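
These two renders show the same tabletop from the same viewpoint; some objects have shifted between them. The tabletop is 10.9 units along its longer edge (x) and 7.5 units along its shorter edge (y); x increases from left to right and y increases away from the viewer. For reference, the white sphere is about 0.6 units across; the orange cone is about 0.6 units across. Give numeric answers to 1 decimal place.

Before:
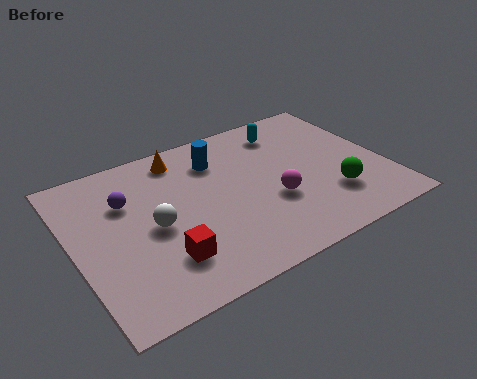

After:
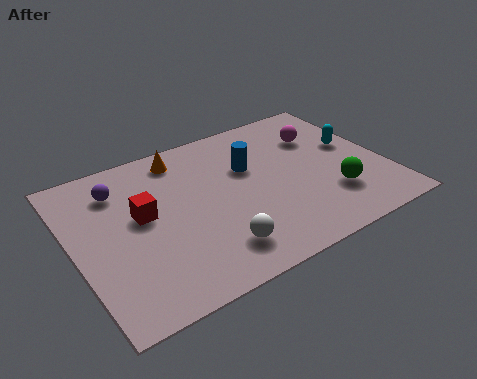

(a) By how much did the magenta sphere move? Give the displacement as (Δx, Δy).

(2.2, 2.5)

The magenta sphere was at about (6.8, 2.8) and moved to about (9.0, 5.3).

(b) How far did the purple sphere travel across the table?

0.7

From (2.0, 5.1) to (1.8, 5.8), the purple sphere covered √(0.2² + 0.7²) ≈ 0.7 units.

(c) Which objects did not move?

the orange cone and the green sphere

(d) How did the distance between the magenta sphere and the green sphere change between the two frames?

+1.1

The distance was about 2.1 in the first image and 3.2 in the second, so they moved 1.1 units further apart.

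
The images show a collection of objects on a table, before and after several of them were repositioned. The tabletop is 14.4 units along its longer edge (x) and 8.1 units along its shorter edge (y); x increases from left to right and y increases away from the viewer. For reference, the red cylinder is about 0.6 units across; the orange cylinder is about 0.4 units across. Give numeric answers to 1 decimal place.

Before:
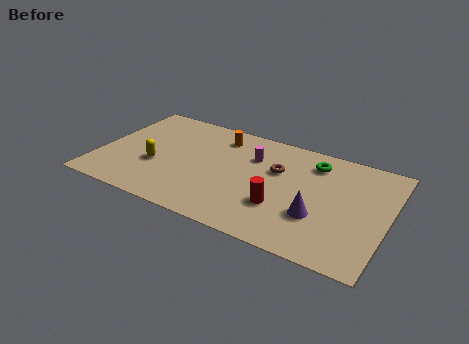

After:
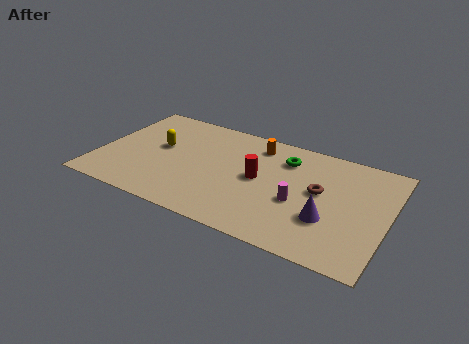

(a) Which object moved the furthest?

the magenta cylinder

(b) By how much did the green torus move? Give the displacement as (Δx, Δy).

(-1.4, -0.3)

The green torus started near (10.5, 6.5) and ended near (9.1, 6.2).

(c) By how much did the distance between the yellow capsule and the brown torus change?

+1.8

Before: roughly 6.3 units apart; after: 8.1. That's 1.8 units further apart.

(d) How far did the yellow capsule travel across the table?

1.5

From (2.9, 3.1) to (2.9, 4.6), the yellow capsule covered √(0.0² + 1.5²) ≈ 1.5 units.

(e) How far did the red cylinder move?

2.1

The red cylinder moved from about (9.3, 2.6) to (8.0, 4.2), a distance of √(1.3² + 1.6²) ≈ 2.1.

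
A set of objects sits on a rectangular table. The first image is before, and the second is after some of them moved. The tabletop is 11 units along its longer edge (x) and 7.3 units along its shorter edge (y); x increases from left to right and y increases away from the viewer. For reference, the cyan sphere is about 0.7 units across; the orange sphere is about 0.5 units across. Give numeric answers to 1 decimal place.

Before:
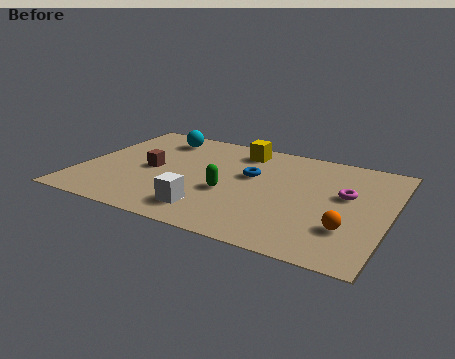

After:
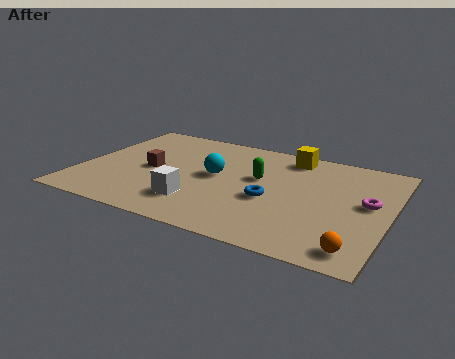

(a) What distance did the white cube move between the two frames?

0.6

The white cube was near (4.9, 1.4) before and (4.4, 1.8) after, so it travelled √(0.5² + 0.4²) ≈ 0.6 units.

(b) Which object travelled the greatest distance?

the cyan sphere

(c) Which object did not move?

the brown cube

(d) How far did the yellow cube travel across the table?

1.8

The yellow cube was near (5.4, 6.1) before and (7.2, 6.3) after, so it travelled √(1.8² + 0.2²) ≈ 1.8 units.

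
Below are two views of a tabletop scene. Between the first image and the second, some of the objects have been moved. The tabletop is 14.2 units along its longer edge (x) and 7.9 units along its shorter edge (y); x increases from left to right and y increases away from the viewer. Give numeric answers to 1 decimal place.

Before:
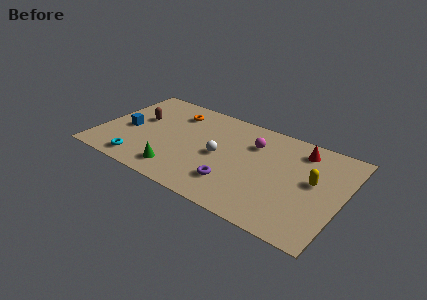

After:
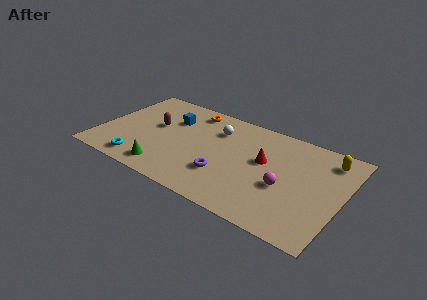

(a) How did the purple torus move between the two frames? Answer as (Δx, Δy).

(-0.6, 0.4)

The purple torus started near (8.2, 2.0) and ended near (7.6, 2.4).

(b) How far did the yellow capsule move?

2.2

From (12.5, 4.4) to (13.1, 6.5), the yellow capsule covered √(0.6² + 2.1²) ≈ 2.2 units.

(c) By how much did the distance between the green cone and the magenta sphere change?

+1.3

They were about 5.7 units apart before and 7.0 after — 1.3 units further apart.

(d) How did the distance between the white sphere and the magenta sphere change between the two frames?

+2.6

Before: roughly 2.5 units apart; after: 5.1. That's 2.6 units further apart.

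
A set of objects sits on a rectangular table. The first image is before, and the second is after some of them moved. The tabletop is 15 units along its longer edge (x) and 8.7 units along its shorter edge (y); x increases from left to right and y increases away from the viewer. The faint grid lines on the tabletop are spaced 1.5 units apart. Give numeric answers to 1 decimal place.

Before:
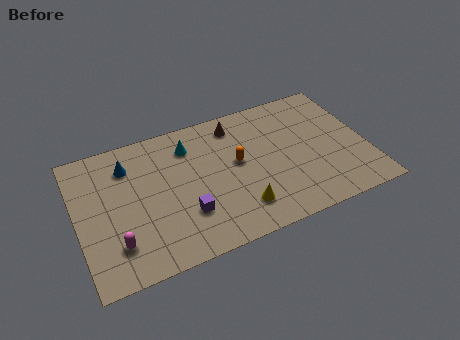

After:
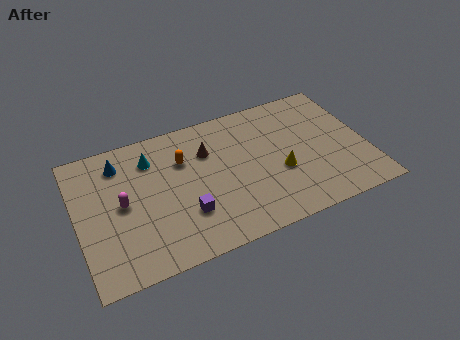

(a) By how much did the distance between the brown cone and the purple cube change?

-1.8

The distance was about 5.6 in the first image and 3.8 in the second, so they moved 1.8 units closer together.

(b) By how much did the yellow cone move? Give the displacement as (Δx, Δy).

(2.3, 1.5)

From the two frames, the yellow cone sits at roughly (8.1, 1.9) before and (10.4, 3.4) after.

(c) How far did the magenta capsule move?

2.4

The magenta capsule moved from about (1.8, 2.1) to (2.3, 4.4), a distance of √(0.5² + 2.3²) ≈ 2.4.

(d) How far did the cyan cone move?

2.0

The cyan cone was near (6.0, 6.8) before and (4.0, 6.7) after, so it travelled √(2.0² + 0.1²) ≈ 2.0 units.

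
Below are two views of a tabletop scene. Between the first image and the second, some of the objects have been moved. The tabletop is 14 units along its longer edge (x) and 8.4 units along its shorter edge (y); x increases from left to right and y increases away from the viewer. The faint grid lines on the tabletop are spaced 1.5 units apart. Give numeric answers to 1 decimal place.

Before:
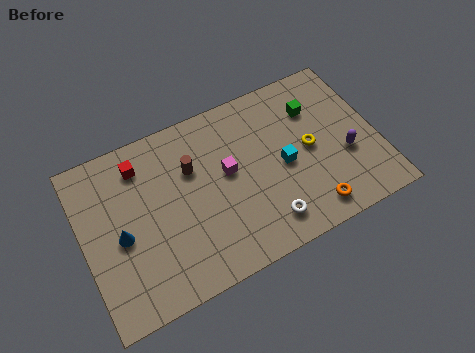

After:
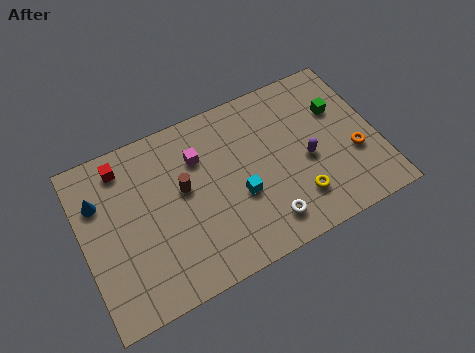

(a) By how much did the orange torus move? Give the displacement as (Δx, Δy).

(2.4, 1.9)

The orange torus was at about (10.4, 1.2) and moved to about (12.8, 3.1).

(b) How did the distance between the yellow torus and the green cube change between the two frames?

+2.4

The distance was about 2.0 in the first image and 4.4 in the second, so they moved 2.4 units further apart.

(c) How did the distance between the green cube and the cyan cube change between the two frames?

+2.8

Before: roughly 2.8 units apart; after: 5.6. That's 2.8 units further apart.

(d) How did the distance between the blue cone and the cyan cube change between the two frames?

-0.9

The distance was about 7.8 in the first image and 6.9 in the second, so they moved 0.9 units closer together.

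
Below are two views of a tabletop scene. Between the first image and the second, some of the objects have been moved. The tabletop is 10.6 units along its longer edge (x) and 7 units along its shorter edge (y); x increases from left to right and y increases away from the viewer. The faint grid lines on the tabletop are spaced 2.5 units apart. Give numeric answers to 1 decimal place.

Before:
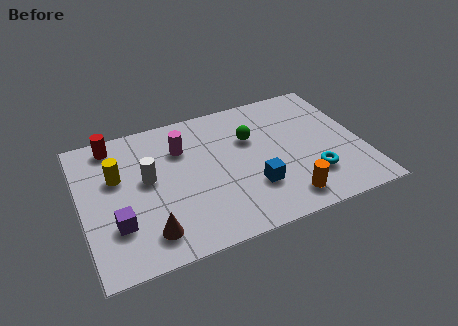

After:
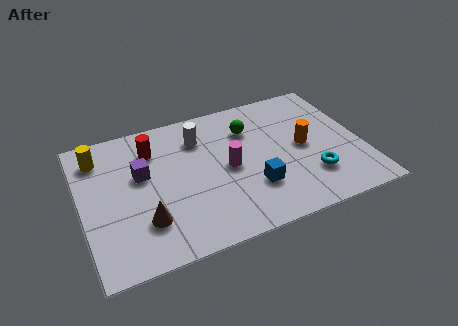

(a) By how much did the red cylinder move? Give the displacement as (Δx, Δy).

(1.4, -0.8)

From the two frames, the red cylinder sits at roughly (1.4, 6.1) before and (2.8, 5.3) after.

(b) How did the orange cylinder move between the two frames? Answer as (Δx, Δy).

(1.0, 2.4)

The orange cylinder started near (7.4, 1.1) and ended near (8.4, 3.5).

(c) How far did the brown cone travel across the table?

0.6

The brown cone was near (2.3, 1.3) before and (2.2, 1.9) after, so it travelled √(0.1² + 0.6²) ≈ 0.6 units.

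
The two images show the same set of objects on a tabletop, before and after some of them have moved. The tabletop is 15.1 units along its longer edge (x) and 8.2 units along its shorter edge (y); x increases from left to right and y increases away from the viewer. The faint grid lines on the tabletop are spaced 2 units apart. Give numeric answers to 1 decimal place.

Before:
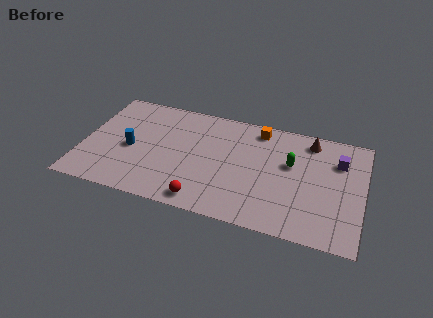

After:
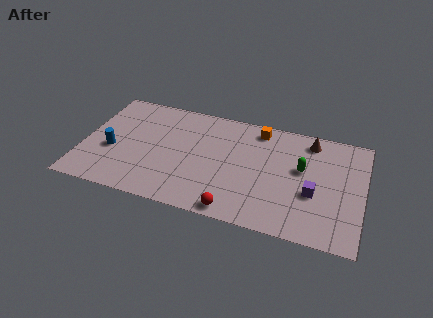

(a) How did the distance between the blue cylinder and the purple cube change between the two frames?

-0.4

Before: roughly 11.3 units apart; after: 10.9. That's 0.4 units closer together.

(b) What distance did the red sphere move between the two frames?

1.7

From (6.8, 1.0) to (8.5, 0.8), the red sphere covered √(1.7² + 0.2²) ≈ 1.7 units.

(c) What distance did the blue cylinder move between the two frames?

1.1

The blue cylinder moved from about (2.6, 3.7) to (1.6, 3.3), a distance of √(1.0² + 0.4²) ≈ 1.1.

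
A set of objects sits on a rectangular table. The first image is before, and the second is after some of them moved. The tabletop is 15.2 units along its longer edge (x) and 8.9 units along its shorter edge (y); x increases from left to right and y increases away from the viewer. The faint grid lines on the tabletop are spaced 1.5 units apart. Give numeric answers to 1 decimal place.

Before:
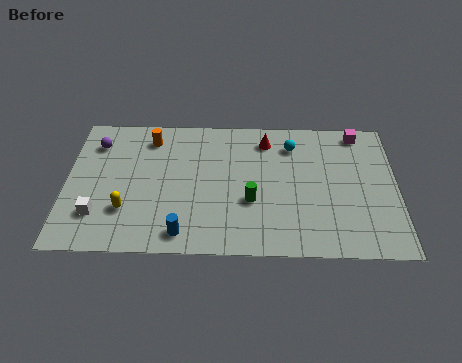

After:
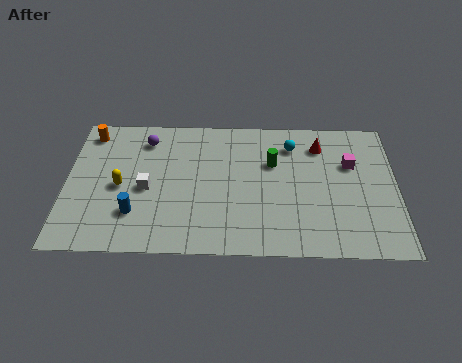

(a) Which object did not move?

the cyan sphere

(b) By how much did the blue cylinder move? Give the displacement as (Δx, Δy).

(-2.2, 1.2)

From the two frames, the blue cylinder sits at roughly (5.4, 1.2) before and (3.2, 2.4) after.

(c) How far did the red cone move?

2.5

From (9.2, 7.3) to (11.7, 7.0), the red cone covered √(2.5² + 0.3²) ≈ 2.5 units.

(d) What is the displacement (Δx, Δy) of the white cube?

(2.2, 1.7)

The white cube was at about (1.5, 2.3) and moved to about (3.7, 4.0).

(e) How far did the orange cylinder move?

2.8

The orange cylinder moved from about (3.8, 7.3) to (1.0, 7.6), a distance of √(2.8² + 0.3²) ≈ 2.8.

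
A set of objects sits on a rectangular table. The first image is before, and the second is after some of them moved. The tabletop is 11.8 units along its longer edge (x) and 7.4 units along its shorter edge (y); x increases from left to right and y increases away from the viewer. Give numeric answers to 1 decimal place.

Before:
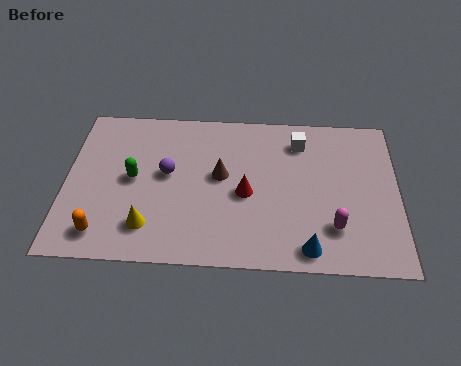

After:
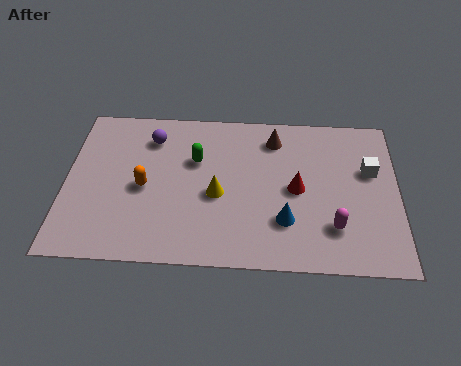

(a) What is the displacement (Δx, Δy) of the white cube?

(2.5, -1.3)

The white cube was at about (8.3, 5.9) and moved to about (10.8, 4.6).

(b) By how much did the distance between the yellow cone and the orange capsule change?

+1.0

They were about 1.6 units apart before and 2.6 after — 1.0 units further apart.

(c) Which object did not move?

the magenta capsule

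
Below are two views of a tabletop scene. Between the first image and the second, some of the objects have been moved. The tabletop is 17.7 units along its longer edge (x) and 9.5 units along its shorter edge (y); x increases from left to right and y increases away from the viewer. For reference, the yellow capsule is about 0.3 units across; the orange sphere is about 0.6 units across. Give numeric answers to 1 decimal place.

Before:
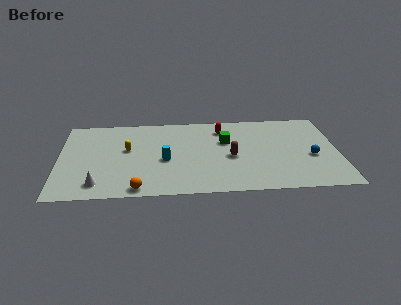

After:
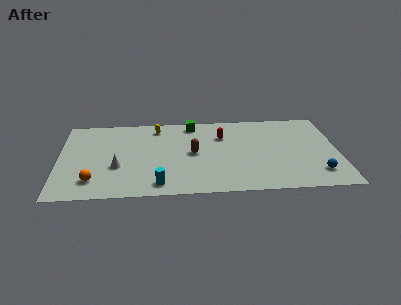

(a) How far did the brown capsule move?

2.5

From (10.9, 4.2) to (8.5, 4.8), the brown capsule covered √(2.4² + 0.6²) ≈ 2.5 units.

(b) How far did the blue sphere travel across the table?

1.9

The blue sphere was near (16.0, 3.9) before and (16.3, 2.0) after, so it travelled √(0.3² + 1.9²) ≈ 1.9 units.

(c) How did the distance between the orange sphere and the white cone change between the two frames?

-0.5

The distance was about 2.6 in the first image and 2.1 in the second, so they moved 0.5 units closer together.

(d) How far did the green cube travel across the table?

3.0

From (10.6, 6.1) to (8.5, 8.3), the green cube covered √(2.1² + 2.2²) ≈ 3.0 units.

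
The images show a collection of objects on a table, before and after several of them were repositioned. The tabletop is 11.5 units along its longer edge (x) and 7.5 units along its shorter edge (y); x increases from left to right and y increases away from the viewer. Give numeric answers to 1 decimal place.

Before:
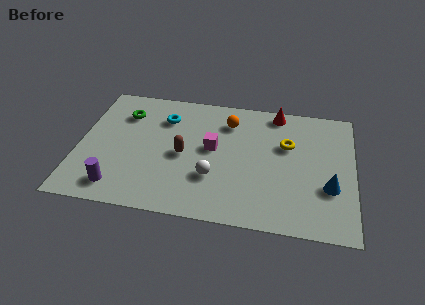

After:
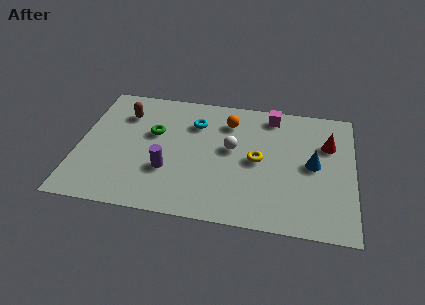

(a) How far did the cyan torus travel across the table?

1.3

The cyan torus moved from about (3.5, 5.6) to (4.8, 5.5), a distance of √(1.3² + 0.1²) ≈ 1.3.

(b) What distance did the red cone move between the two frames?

2.7

The red cone moved from about (8.2, 6.7) to (10.4, 5.1), a distance of √(2.2² + 1.6²) ≈ 2.7.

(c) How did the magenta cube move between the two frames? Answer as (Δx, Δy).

(2.4, 2.4)

From the two frames, the magenta cube sits at roughly (5.6, 4.1) before and (8.0, 6.5) after.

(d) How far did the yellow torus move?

1.6

The yellow torus was near (8.7, 4.8) before and (7.5, 3.7) after, so it travelled √(1.2² + 1.1²) ≈ 1.6 units.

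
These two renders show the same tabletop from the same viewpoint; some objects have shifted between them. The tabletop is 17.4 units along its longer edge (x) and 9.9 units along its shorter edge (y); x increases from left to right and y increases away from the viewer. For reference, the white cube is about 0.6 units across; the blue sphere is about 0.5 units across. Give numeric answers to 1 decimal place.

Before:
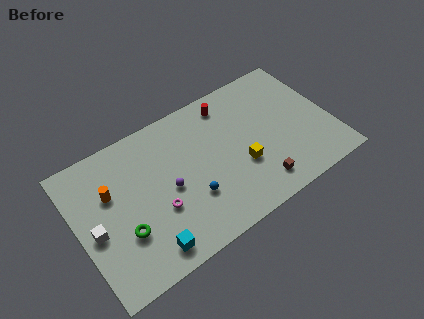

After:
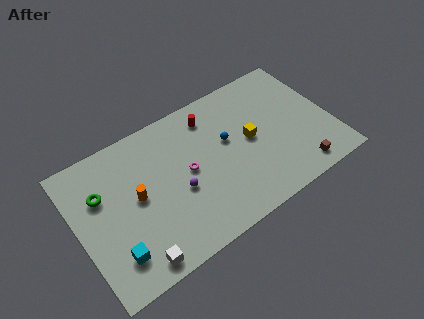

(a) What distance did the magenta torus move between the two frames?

2.7

The magenta torus was near (5.2, 3.6) before and (7.5, 5.1) after, so it travelled √(2.3² + 1.5²) ≈ 2.7 units.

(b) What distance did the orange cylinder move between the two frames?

2.0

The orange cylinder moved from about (2.4, 6.4) to (4.0, 5.2), a distance of √(1.6² + 1.2²) ≈ 2.0.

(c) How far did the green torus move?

3.4

From (2.8, 3.3) to (1.8, 6.6), the green torus covered √(1.0² + 3.3²) ≈ 3.4 units.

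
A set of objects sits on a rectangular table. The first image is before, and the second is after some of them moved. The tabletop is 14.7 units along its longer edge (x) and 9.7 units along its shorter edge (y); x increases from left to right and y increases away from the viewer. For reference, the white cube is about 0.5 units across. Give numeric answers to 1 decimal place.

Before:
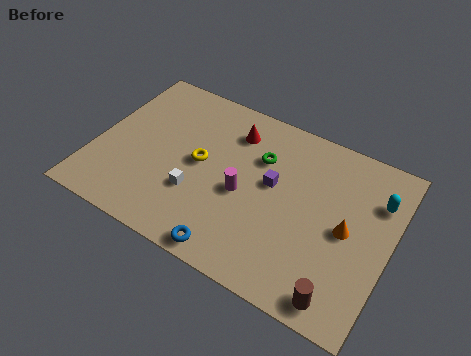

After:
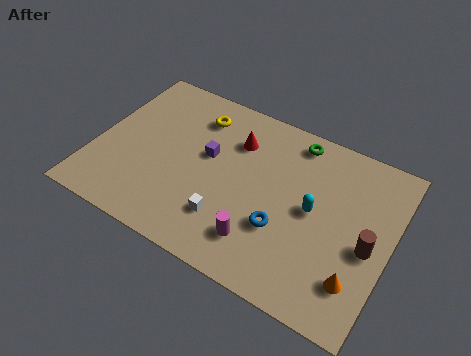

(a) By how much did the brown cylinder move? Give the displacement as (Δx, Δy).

(0.9, 3.2)

The brown cylinder was at about (12.8, 1.1) and moved to about (13.7, 4.3).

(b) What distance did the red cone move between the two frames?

0.5

The red cone moved from about (6.5, 7.6) to (6.7, 7.1), a distance of √(0.2² + 0.5²) ≈ 0.5.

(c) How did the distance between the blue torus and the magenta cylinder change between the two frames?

-1.9

They were about 3.4 units apart before and 1.5 after — 1.9 units closer together.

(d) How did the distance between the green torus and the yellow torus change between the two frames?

+1.7

Before: roughly 3.3 units apart; after: 5.0. That's 1.7 units further apart.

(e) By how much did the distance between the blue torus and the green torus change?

-0.6

The distance was about 5.8 in the first image and 5.2 in the second, so they moved 0.6 units closer together.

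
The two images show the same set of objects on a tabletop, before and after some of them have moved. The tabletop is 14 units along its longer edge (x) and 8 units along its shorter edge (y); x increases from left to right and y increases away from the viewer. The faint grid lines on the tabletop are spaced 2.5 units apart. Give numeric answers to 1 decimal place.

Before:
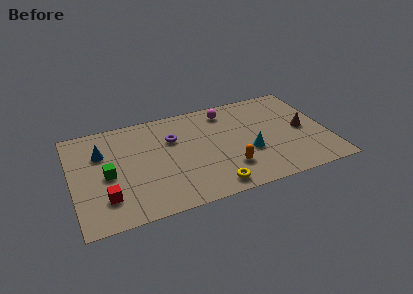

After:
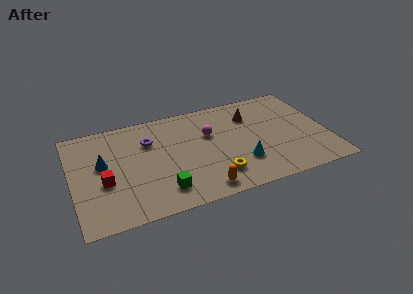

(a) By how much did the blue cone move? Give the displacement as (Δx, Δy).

(0.0, -0.9)

The blue cone was at about (1.7, 5.5) and moved to about (1.7, 4.6).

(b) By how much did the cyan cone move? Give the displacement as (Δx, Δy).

(-0.5, -0.7)

The cyan cone was at about (9.6, 3.0) and moved to about (9.1, 2.3).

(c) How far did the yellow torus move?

0.9

The yellow torus moved from about (7.4, 1.0) to (7.7, 1.8), a distance of √(0.3² + 0.8²) ≈ 0.9.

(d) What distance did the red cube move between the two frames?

1.2

From (1.7, 2.0) to (1.7, 3.2), the red cube covered √(0.0² + 1.2²) ≈ 1.2 units.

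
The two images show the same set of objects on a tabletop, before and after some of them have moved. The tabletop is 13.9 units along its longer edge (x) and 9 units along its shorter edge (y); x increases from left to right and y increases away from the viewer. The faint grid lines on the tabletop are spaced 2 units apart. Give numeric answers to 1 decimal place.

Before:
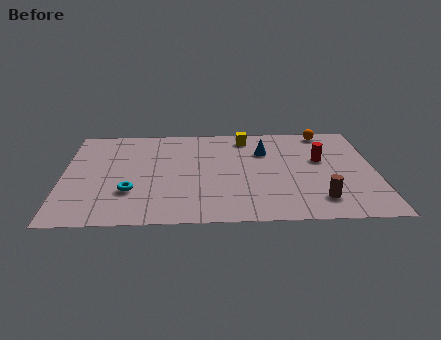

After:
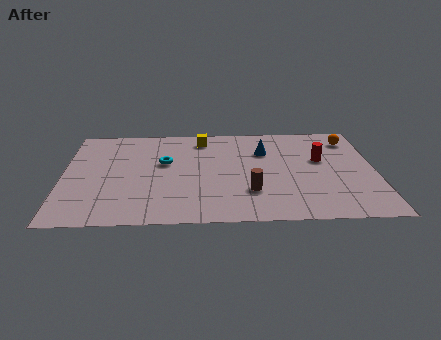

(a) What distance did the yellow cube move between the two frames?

2.0

The yellow cube moved from about (8.2, 7.7) to (6.2, 7.6), a distance of √(2.0² + 0.1²) ≈ 2.0.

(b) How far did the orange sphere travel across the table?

1.4

The orange sphere was near (11.8, 8.1) before and (12.9, 7.3) after, so it travelled √(1.1² + 0.8²) ≈ 1.4 units.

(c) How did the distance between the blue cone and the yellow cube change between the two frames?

+1.5

They were about 1.6 units apart before and 3.1 after — 1.5 units further apart.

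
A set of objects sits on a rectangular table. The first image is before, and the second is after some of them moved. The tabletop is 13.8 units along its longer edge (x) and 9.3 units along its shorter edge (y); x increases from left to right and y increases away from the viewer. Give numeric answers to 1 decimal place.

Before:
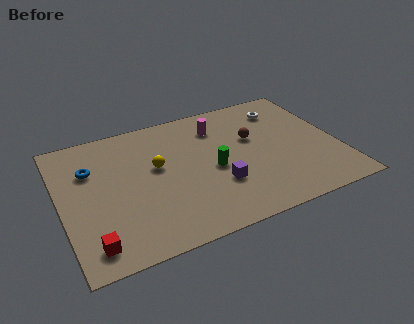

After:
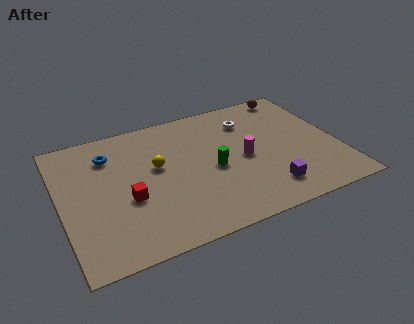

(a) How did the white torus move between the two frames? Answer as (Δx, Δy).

(-1.8, -0.3)

The white torus was at about (11.5, 7.4) and moved to about (9.7, 7.1).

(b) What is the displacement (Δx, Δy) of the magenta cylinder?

(1.0, -2.8)

The magenta cylinder started near (8.1, 7.2) and ended near (9.1, 4.4).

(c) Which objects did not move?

the yellow sphere and the green cylinder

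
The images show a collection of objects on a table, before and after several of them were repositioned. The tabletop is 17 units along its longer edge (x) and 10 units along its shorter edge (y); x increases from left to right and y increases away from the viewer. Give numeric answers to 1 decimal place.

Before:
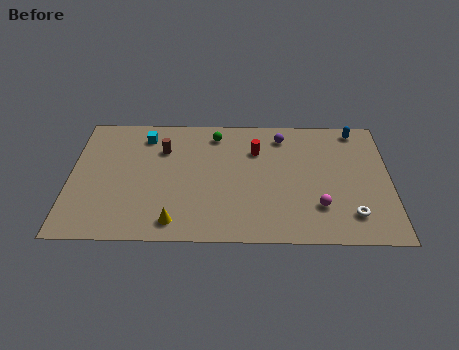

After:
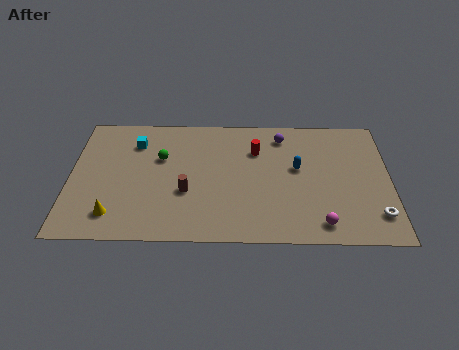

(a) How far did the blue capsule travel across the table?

4.5

From (15.3, 8.9) to (12.1, 5.7), the blue capsule covered √(3.2² + 3.2²) ≈ 4.5 units.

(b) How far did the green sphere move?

3.5

From (7.7, 8.4) to (4.8, 6.4), the green sphere covered √(2.9² + 2.0²) ≈ 3.5 units.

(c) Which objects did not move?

the red cylinder and the purple sphere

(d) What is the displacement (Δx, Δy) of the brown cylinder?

(1.3, -3.4)

The brown cylinder was at about (4.9, 7.1) and moved to about (6.2, 3.7).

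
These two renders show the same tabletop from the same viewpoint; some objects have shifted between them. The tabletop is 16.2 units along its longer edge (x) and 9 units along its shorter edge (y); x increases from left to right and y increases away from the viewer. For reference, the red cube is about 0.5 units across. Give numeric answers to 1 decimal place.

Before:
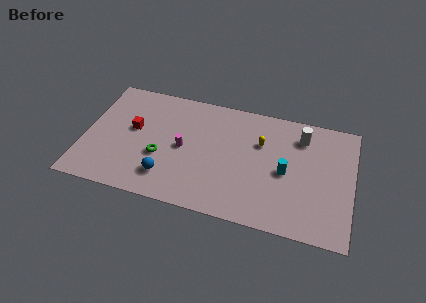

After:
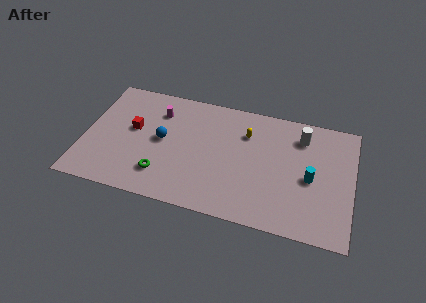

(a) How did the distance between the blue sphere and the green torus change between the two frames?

+1.1

The distance was about 1.5 in the first image and 2.6 in the second, so they moved 1.1 units further apart.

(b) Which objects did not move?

the white cylinder and the red cube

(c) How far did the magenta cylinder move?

2.9

From (6.0, 4.4) to (4.3, 6.8), the magenta cylinder covered √(1.7² + 2.4²) ≈ 2.9 units.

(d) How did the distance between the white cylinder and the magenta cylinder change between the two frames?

+1.2

Before: roughly 7.5 units apart; after: 8.7. That's 1.2 units further apart.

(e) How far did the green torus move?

1.3

From (4.7, 3.4) to (4.9, 2.1), the green torus covered √(0.2² + 1.3²) ≈ 1.3 units.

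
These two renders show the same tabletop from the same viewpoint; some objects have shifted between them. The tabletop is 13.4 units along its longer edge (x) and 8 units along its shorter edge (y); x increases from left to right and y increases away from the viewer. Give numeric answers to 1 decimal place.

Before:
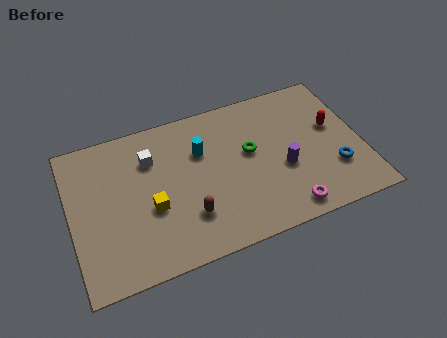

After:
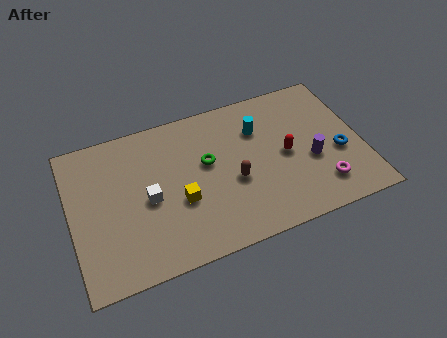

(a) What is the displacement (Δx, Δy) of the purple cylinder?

(1.3, 0.0)

The purple cylinder started near (9.7, 3.2) and ended near (11.0, 3.2).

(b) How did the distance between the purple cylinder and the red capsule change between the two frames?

-1.6

Before: roughly 2.9 units apart; after: 1.3. That's 1.6 units closer together.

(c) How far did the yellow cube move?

1.3

The yellow cube moved from about (3.6, 3.2) to (4.9, 3.1), a distance of √(1.3² + 0.1²) ≈ 1.3.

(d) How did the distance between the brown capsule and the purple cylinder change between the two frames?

-1.0

Before: roughly 4.6 units apart; after: 3.6. That's 1.0 units closer together.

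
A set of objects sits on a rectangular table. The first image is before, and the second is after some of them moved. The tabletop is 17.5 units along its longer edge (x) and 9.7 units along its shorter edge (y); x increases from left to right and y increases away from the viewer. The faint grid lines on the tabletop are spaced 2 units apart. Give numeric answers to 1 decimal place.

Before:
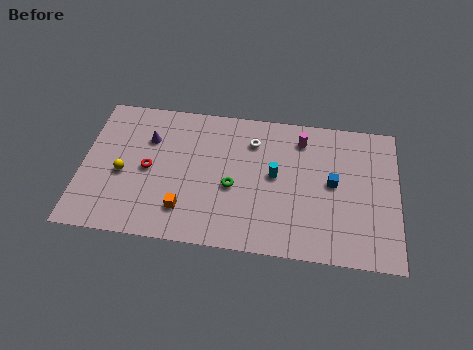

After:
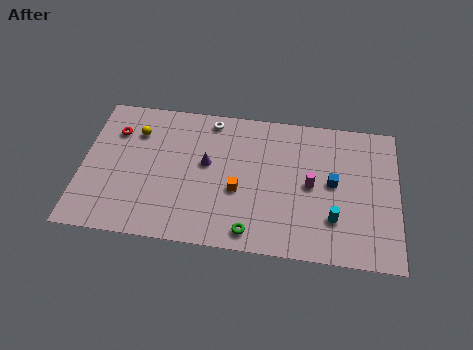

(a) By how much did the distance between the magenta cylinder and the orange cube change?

-4.4

The distance was about 8.5 in the first image and 4.1 in the second, so they moved 4.4 units closer together.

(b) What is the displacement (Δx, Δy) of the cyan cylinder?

(3.3, -2.5)

The cyan cylinder started near (10.7, 5.2) and ended near (14.0, 2.7).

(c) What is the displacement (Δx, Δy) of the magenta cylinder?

(0.6, -3.1)

From the two frames, the magenta cylinder sits at roughly (12.1, 7.9) before and (12.7, 4.8) after.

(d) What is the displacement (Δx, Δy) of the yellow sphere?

(0.6, 3.0)

The yellow sphere was at about (2.3, 4.2) and moved to about (2.9, 7.2).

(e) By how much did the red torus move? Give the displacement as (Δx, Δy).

(-2.0, 2.4)

The red torus was at about (3.7, 4.7) and moved to about (1.7, 7.1).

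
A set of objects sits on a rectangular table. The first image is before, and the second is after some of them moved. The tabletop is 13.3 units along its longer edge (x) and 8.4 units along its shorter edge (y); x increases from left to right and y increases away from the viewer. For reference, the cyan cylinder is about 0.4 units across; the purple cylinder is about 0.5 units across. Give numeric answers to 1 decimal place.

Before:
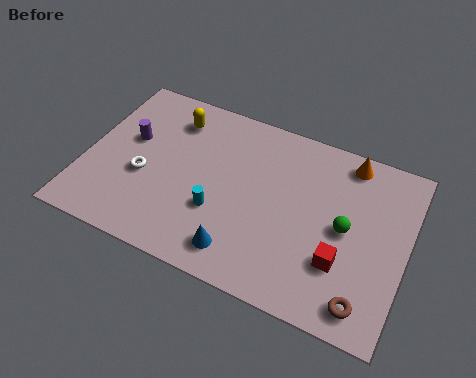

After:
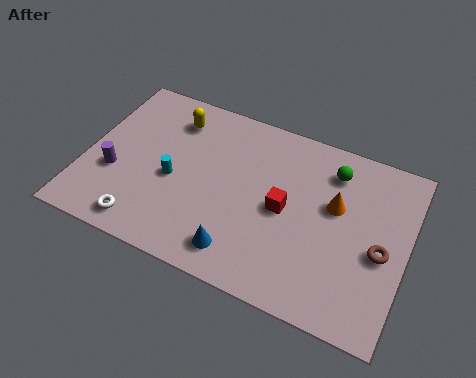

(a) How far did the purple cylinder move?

1.9

From (1.7, 5.0) to (1.3, 3.1), the purple cylinder covered √(0.4² + 1.9²) ≈ 1.9 units.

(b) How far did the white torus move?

2.3

From (2.5, 3.4) to (2.8, 1.1), the white torus covered √(0.3² + 2.3²) ≈ 2.3 units.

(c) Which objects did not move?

the blue cone and the yellow capsule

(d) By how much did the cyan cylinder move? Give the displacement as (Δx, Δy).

(-2.0, 0.8)

The cyan cylinder was at about (5.7, 2.9) and moved to about (3.7, 3.7).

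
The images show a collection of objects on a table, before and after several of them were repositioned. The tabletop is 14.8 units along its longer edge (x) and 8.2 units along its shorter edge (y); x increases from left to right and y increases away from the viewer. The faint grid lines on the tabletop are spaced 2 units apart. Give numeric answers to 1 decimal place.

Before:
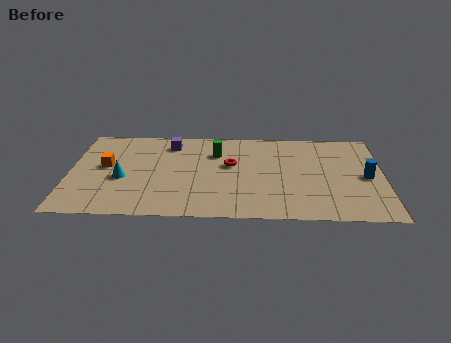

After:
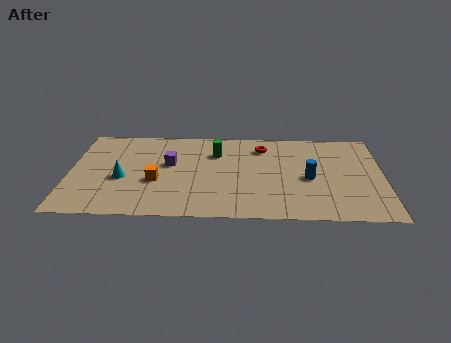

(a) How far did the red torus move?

2.3

The red torus was near (7.6, 4.8) before and (9.1, 6.5) after, so it travelled √(1.5² + 1.7²) ≈ 2.3 units.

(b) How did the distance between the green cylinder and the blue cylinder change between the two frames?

-2.5

They were about 7.4 units apart before and 4.9 after — 2.5 units closer together.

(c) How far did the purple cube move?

1.9

The purple cube was near (4.7, 6.7) before and (4.7, 4.8) after, so it travelled √(0.0² + 1.9²) ≈ 1.9 units.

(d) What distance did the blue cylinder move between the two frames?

2.7

From (14.0, 3.9) to (11.3, 3.7), the blue cylinder covered √(2.7² + 0.2²) ≈ 2.7 units.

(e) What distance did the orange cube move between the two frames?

2.7

From (1.7, 4.5) to (4.1, 3.2), the orange cube covered √(2.4² + 1.3²) ≈ 2.7 units.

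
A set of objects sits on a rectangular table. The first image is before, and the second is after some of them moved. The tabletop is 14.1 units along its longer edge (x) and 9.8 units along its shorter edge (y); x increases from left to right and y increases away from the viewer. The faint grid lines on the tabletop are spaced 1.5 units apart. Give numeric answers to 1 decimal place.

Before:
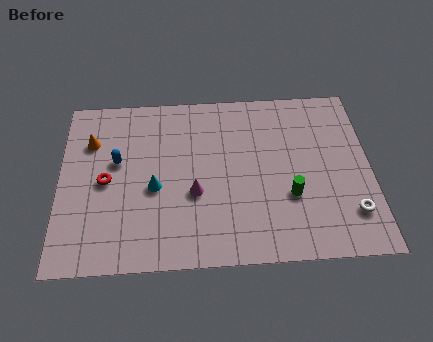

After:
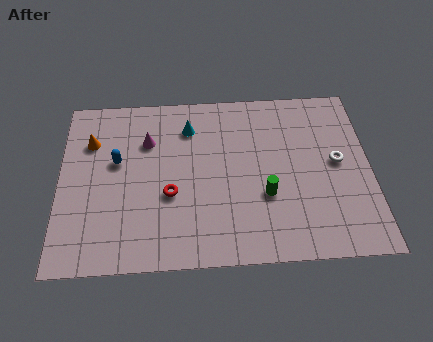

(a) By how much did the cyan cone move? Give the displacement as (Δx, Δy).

(1.6, 3.4)

The cyan cone was at about (4.3, 4.2) and moved to about (5.9, 7.6).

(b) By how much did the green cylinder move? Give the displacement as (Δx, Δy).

(-1.1, 0.1)

The green cylinder started near (10.4, 3.4) and ended near (9.3, 3.5).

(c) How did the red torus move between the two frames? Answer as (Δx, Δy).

(2.9, -0.9)

The red torus started near (2.1, 4.7) and ended near (5.0, 3.8).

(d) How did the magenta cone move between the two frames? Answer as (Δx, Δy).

(-2.1, 3.1)

The magenta cone was at about (6.1, 3.8) and moved to about (4.0, 6.9).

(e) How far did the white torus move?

2.9

The white torus moved from about (13.1, 2.3) to (12.6, 5.2), a distance of √(0.5² + 2.9²) ≈ 2.9.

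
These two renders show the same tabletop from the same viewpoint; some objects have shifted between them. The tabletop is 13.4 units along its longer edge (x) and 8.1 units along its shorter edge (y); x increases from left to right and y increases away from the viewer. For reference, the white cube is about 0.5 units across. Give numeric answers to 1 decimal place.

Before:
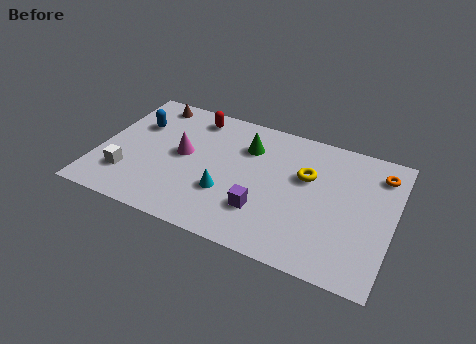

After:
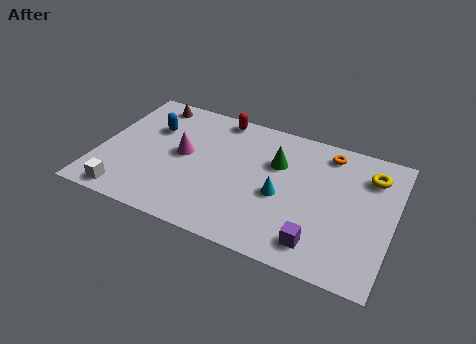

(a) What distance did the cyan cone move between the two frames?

2.5

From (6.0, 2.7) to (8.4, 3.5), the cyan cone covered √(2.4² + 0.8²) ≈ 2.5 units.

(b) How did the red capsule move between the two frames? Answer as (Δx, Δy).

(1.1, 0.4)

The red capsule was at about (4.0, 6.9) and moved to about (5.1, 7.3).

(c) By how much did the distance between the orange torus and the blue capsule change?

-3.0

The distance was about 11.1 in the first image and 8.1 in the second, so they moved 3.0 units closer together.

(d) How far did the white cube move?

1.2

The white cube was near (1.5, 2.1) before and (1.6, 0.9) after, so it travelled √(0.1² + 1.2²) ≈ 1.2 units.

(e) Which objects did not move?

the magenta cone and the brown cone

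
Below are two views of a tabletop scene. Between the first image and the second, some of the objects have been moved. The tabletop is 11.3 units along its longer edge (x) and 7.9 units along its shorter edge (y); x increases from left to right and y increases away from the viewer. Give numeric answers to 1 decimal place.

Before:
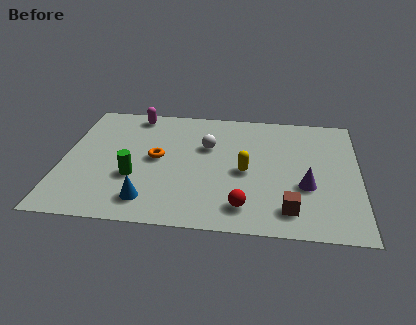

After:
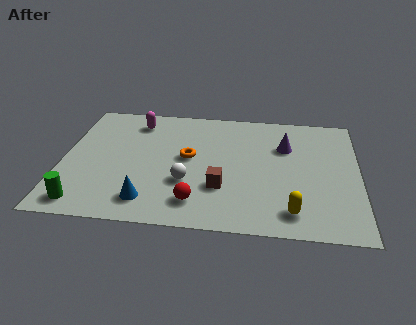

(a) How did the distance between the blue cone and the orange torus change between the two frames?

+0.5

Before: roughly 2.7 units apart; after: 3.2. That's 0.5 units further apart.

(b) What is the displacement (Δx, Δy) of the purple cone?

(-0.8, 2.5)

From the two frames, the purple cone sits at roughly (9.3, 2.9) before and (8.5, 5.4) after.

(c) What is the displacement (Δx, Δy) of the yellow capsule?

(1.8, -2.3)

From the two frames, the yellow capsule sits at roughly (7.0, 3.6) before and (8.8, 1.3) after.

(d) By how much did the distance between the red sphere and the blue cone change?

-1.8

They were about 3.6 units apart before and 1.8 after — 1.8 units closer together.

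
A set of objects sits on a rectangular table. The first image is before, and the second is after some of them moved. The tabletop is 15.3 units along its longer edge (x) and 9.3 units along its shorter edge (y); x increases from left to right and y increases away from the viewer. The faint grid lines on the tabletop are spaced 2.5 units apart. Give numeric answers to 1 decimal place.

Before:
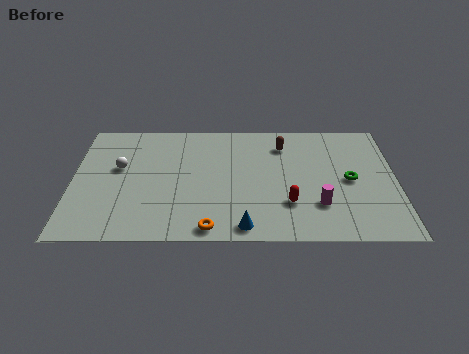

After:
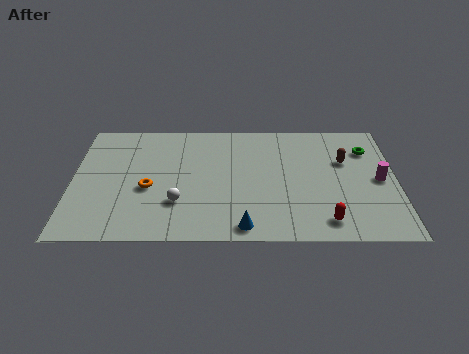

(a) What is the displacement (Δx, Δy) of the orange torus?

(-2.9, 3.0)

The orange torus started near (6.5, 0.9) and ended near (3.6, 3.9).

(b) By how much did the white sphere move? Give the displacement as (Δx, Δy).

(2.8, -2.7)

The white sphere was at about (2.2, 5.5) and moved to about (5.0, 2.8).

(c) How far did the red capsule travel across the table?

2.1

From (10.2, 2.7) to (11.9, 1.4), the red capsule covered √(1.7² + 1.3²) ≈ 2.1 units.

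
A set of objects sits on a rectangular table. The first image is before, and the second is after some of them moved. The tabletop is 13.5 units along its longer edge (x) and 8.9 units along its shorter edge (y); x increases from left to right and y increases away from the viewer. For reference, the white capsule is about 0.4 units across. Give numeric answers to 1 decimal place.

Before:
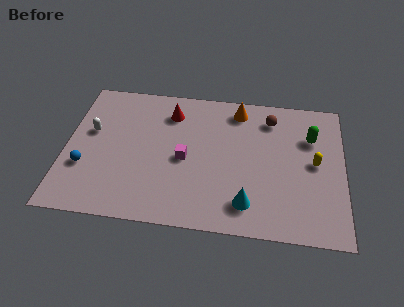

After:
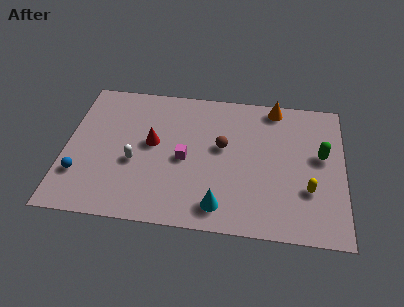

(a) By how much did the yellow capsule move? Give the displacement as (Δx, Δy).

(-0.3, -1.7)

From the two frames, the yellow capsule sits at roughly (12.1, 4.6) before and (11.8, 2.9) after.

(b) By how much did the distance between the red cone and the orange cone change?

+3.3

Before: roughly 3.4 units apart; after: 6.7. That's 3.3 units further apart.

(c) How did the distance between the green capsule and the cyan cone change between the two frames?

+0.7

They were about 5.4 units apart before and 6.1 after — 0.7 units further apart.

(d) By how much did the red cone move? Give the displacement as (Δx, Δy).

(-0.8, -2.1)

From the two frames, the red cone sits at roughly (5.0, 7.0) before and (4.2, 4.9) after.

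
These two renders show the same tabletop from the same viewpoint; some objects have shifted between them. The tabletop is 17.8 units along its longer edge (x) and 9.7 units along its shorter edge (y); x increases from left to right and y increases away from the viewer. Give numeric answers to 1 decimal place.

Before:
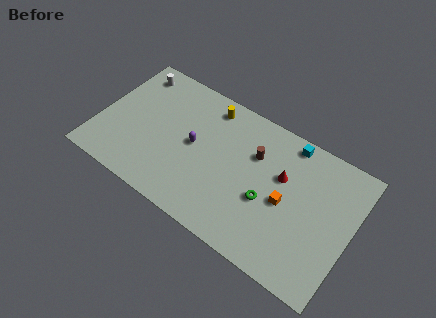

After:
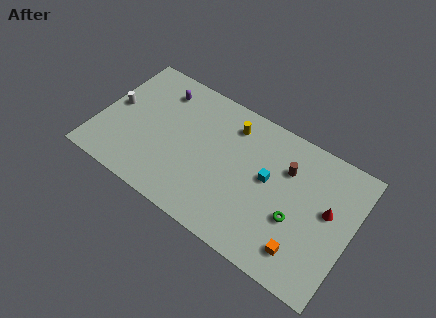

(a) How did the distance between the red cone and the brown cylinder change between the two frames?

+1.3

The distance was about 2.1 in the first image and 3.4 in the second, so they moved 1.3 units further apart.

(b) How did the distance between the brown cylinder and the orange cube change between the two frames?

+2.0

Before: roughly 3.3 units apart; after: 5.3. That's 2.0 units further apart.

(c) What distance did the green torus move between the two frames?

2.0

The green torus was near (12.1, 3.9) before and (14.1, 3.7) after, so it travelled √(2.0² + 0.2²) ≈ 2.0 units.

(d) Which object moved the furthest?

the purple capsule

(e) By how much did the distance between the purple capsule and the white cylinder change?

-2.0

The distance was about 5.9 in the first image and 3.9 in the second, so they moved 2.0 units closer together.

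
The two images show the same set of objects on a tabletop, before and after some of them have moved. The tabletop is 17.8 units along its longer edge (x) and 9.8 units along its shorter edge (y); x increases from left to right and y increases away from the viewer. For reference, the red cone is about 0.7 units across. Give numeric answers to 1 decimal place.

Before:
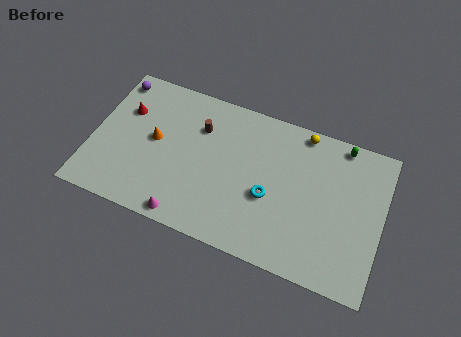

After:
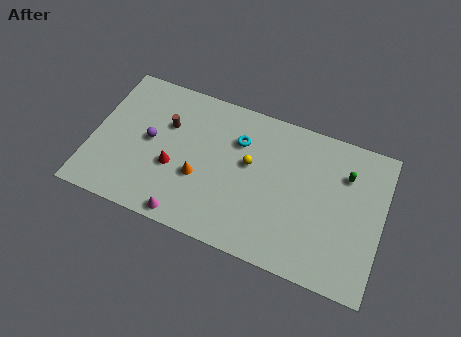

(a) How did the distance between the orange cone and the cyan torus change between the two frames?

-3.4

They were about 7.3 units apart before and 3.9 after — 3.4 units closer together.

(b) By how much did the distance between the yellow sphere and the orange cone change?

-6.0

They were about 9.5 units apart before and 3.5 after — 6.0 units closer together.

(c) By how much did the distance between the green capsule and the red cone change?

-2.6

They were about 13.4 units apart before and 10.8 after — 2.6 units closer together.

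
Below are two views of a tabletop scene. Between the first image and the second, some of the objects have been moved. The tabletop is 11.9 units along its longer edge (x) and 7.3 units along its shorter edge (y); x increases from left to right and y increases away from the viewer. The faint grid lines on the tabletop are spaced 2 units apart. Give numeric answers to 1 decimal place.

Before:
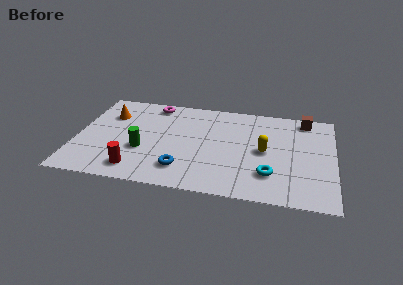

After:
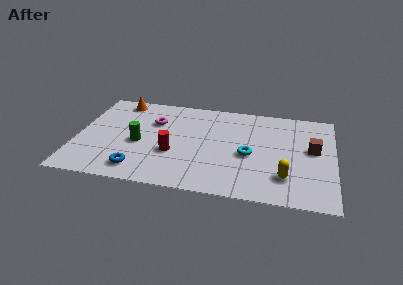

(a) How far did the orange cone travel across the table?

1.3

From (1.4, 5.2) to (1.8, 6.4), the orange cone covered √(0.4² + 1.2²) ≈ 1.3 units.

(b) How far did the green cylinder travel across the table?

0.5

From (3.1, 2.7) to (2.9, 3.2), the green cylinder covered √(0.2² + 0.5²) ≈ 0.5 units.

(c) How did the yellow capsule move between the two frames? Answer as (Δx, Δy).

(1.0, -1.8)

The yellow capsule was at about (8.7, 3.6) and moved to about (9.7, 1.8).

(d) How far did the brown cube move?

2.3

The brown cube was near (10.5, 6.4) before and (10.9, 4.1) after, so it travelled √(0.4² + 2.3²) ≈ 2.3 units.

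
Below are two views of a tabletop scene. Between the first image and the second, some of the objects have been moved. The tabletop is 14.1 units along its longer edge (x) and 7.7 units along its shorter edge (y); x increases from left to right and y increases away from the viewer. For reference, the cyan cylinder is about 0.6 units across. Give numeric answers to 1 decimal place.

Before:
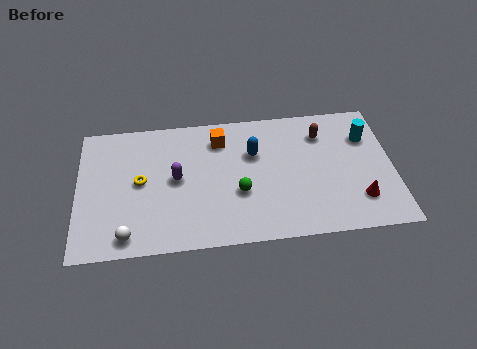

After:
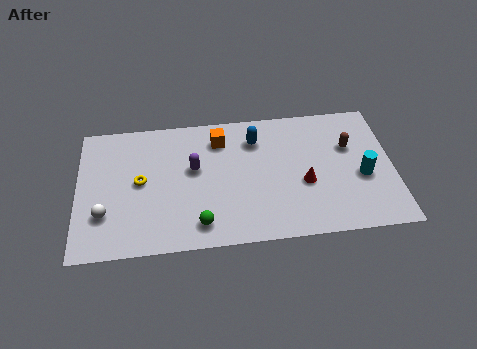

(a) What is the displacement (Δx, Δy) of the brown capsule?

(1.2, -0.9)

The brown capsule started near (11.0, 5.9) and ended near (12.2, 5.0).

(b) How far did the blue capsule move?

0.8

The blue capsule moved from about (7.9, 5.1) to (8.0, 5.9), a distance of √(0.1² + 0.8²) ≈ 0.8.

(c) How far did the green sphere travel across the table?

2.4

From (7.2, 2.9) to (5.4, 1.3), the green sphere covered √(1.8² + 1.6²) ≈ 2.4 units.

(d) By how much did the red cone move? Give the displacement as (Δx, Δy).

(-2.4, 1.2)

From the two frames, the red cone sits at roughly (12.5, 1.9) before and (10.1, 3.1) after.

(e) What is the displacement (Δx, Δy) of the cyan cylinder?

(-0.3, -2.3)

The cyan cylinder was at about (13.0, 5.5) and moved to about (12.7, 3.2).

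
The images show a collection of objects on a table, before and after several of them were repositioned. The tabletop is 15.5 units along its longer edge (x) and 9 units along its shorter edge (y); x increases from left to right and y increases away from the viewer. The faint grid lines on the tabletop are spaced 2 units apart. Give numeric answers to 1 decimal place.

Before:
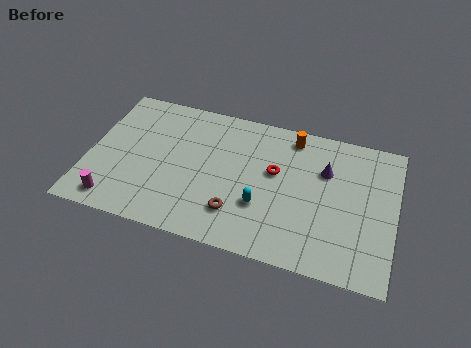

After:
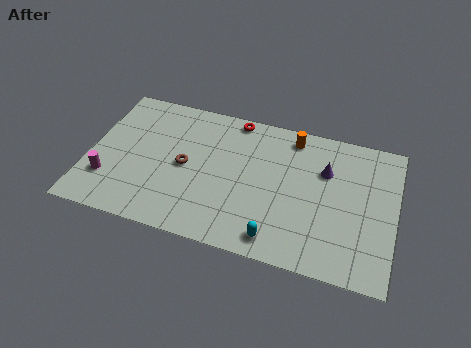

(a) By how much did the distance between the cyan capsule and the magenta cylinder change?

+1.3

They were about 7.5 units apart before and 8.8 after — 1.3 units further apart.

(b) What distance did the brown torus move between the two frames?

3.6

From (7.7, 2.2) to (4.9, 4.4), the brown torus covered √(2.8² + 2.2²) ≈ 3.6 units.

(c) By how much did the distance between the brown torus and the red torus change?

+0.9

Before: roughly 3.5 units apart; after: 4.4. That's 0.9 units further apart.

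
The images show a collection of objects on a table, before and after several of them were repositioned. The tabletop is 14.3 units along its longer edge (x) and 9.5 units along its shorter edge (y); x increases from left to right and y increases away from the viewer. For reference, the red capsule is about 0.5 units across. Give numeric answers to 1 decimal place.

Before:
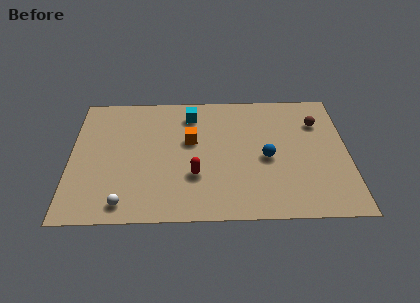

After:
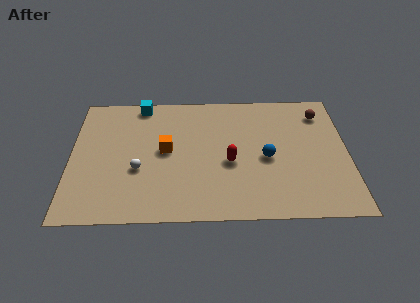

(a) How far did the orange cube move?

1.5

From (6.2, 5.7) to (4.9, 5.0), the orange cube covered √(1.3² + 0.7²) ≈ 1.5 units.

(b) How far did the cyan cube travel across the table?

2.8

The cyan cube was near (6.2, 7.7) before and (3.6, 8.6) after, so it travelled √(2.6² + 0.9²) ≈ 2.8 units.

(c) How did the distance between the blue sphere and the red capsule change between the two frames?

-2.0

The distance was about 3.9 in the first image and 1.9 in the second, so they moved 2.0 units closer together.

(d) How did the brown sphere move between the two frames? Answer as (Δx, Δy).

(0.2, 0.7)

The brown sphere started near (12.8, 6.9) and ended near (13.0, 7.6).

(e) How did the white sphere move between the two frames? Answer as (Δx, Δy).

(0.7, 2.4)

From the two frames, the white sphere sits at roughly (2.8, 1.2) before and (3.5, 3.6) after.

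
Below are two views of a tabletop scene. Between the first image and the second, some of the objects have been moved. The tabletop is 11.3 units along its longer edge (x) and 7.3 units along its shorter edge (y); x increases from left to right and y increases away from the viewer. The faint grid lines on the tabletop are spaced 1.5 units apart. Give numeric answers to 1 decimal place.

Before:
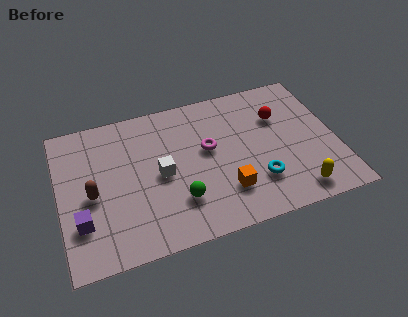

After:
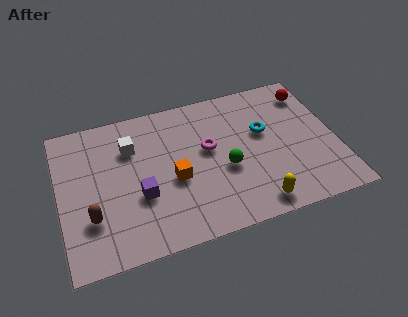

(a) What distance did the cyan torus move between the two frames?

2.5

The cyan torus moved from about (7.9, 2.0) to (8.4, 4.4), a distance of √(0.5² + 2.4²) ≈ 2.5.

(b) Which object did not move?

the magenta torus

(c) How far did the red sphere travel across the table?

1.7

The red sphere moved from about (9.1, 5.0) to (10.5, 5.9), a distance of √(1.4² + 0.9²) ≈ 1.7.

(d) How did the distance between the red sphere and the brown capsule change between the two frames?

+2.0

They were about 8.0 units apart before and 10.0 after — 2.0 units further apart.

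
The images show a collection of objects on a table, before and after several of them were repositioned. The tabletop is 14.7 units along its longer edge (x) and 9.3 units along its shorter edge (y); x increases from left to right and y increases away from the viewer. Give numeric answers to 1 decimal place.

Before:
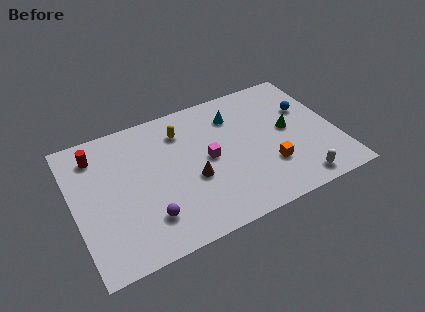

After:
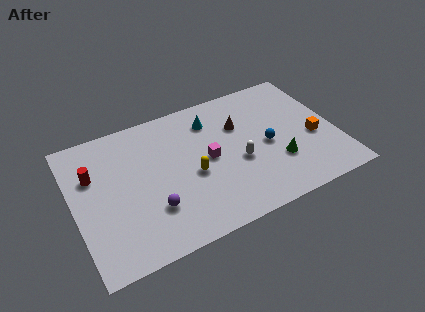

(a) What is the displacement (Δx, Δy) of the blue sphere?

(-2.5, -1.7)

From the two frames, the blue sphere sits at roughly (13.3, 6.0) before and (10.8, 4.3) after.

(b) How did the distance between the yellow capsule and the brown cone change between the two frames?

+0.3

They were about 3.5 units apart before and 3.8 after — 0.3 units further apart.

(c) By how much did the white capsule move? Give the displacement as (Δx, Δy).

(-3.0, 2.7)

The white capsule was at about (12.1, 1.1) and moved to about (9.1, 3.8).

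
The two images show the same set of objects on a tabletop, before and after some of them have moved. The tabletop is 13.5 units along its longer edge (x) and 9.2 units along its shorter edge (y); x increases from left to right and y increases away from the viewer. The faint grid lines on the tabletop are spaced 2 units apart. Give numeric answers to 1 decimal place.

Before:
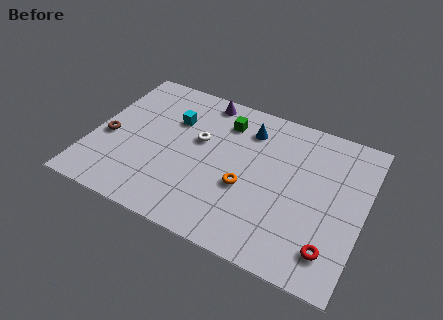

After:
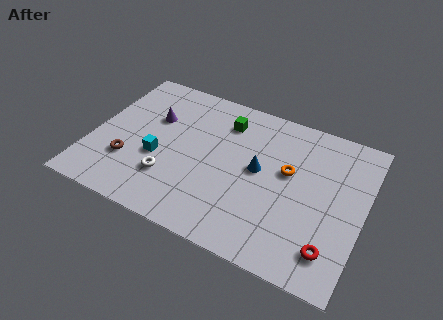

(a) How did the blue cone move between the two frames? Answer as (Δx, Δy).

(0.8, -2.3)

The blue cone started near (7.5, 7.2) and ended near (8.3, 4.9).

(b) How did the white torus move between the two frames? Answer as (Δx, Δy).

(-1.1, -2.9)

From the two frames, the white torus sits at roughly (5.2, 5.5) before and (4.1, 2.6) after.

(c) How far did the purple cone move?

3.2

The purple cone was near (5.1, 8.2) before and (2.8, 6.0) after, so it travelled √(2.3² + 2.2²) ≈ 3.2 units.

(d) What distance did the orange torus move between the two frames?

2.6

The orange torus moved from about (7.8, 3.6) to (9.7, 5.4), a distance of √(1.9² + 1.8²) ≈ 2.6.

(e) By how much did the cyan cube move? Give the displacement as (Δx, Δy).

(-0.4, -2.7)

The cyan cube was at about (3.8, 6.3) and moved to about (3.4, 3.6).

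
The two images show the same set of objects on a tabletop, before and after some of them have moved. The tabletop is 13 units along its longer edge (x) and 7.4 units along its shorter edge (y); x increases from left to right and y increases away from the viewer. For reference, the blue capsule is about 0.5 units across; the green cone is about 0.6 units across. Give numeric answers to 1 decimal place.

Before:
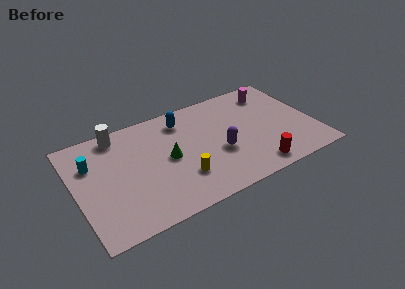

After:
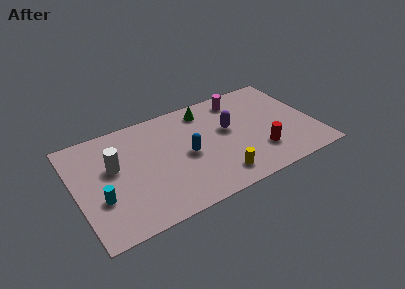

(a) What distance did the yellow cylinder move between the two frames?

2.1

The yellow cylinder was near (5.5, 2.1) before and (7.4, 1.3) after, so it travelled √(1.9² + 0.8²) ≈ 2.1 units.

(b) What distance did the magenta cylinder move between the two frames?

1.8

The magenta cylinder was near (11.1, 6.0) before and (9.3, 6.2) after, so it travelled √(1.8² + 0.2²) ≈ 1.8 units.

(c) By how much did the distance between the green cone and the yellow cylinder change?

+3.2

They were about 1.7 units apart before and 4.9 after — 3.2 units further apart.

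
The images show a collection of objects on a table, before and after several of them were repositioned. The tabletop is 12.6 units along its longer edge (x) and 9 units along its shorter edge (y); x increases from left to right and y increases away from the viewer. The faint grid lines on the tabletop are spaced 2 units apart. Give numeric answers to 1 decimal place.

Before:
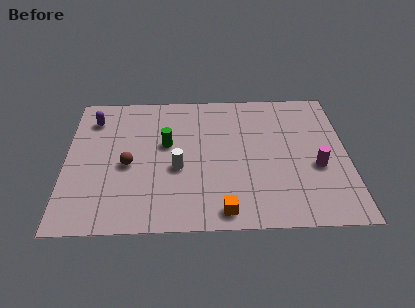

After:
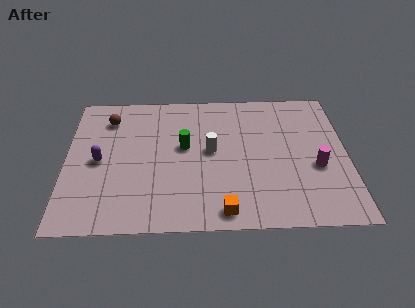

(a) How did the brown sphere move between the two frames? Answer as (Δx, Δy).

(-0.9, 3.1)

The brown sphere started near (2.8, 4.0) and ended near (1.9, 7.1).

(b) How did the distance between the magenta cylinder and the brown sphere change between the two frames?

+1.5

They were about 8.4 units apart before and 9.9 after — 1.5 units further apart.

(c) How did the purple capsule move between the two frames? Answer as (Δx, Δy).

(0.3, -2.8)

From the two frames, the purple capsule sits at roughly (1.2, 7.1) before and (1.5, 4.3) after.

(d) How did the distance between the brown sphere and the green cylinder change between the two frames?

+1.8

Before: roughly 2.1 units apart; after: 3.9. That's 1.8 units further apart.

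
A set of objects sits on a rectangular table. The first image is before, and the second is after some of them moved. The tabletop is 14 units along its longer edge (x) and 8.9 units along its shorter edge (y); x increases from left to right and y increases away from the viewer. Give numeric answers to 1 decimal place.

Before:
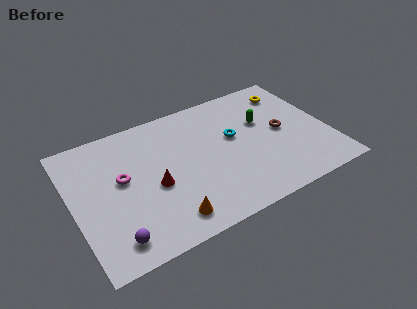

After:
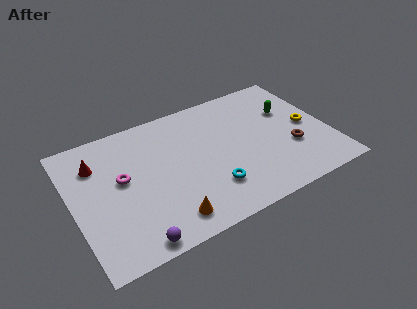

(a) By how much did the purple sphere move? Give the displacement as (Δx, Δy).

(1.0, -0.6)

The purple sphere was at about (1.8, 1.4) and moved to about (2.8, 0.8).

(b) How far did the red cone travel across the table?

4.0

From (4.3, 3.8) to (1.5, 6.6), the red cone covered √(2.8² + 2.8²) ≈ 4.0 units.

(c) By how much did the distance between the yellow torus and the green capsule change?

-0.7

Before: roughly 2.4 units apart; after: 1.7. That's 0.7 units closer together.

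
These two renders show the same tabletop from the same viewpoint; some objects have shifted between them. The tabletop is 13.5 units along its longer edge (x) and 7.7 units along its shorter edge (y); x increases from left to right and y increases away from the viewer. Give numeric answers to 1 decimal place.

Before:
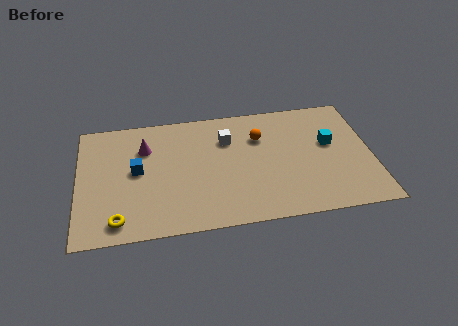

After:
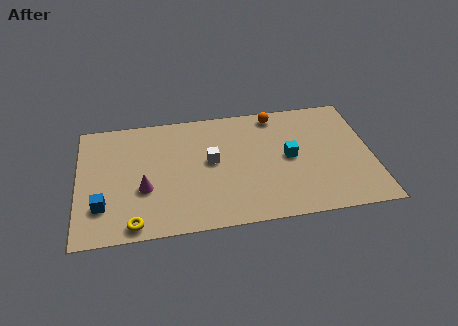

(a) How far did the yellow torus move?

0.8

The yellow torus was near (1.8, 1.1) before and (2.5, 0.8) after, so it travelled √(0.7² + 0.3²) ≈ 0.8 units.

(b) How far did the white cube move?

1.5

The white cube moved from about (6.9, 5.5) to (6.1, 4.2), a distance of √(0.8² + 1.3²) ≈ 1.5.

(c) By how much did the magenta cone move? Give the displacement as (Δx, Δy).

(-0.1, -2.6)

The magenta cone was at about (3.1, 5.5) and moved to about (3.0, 2.9).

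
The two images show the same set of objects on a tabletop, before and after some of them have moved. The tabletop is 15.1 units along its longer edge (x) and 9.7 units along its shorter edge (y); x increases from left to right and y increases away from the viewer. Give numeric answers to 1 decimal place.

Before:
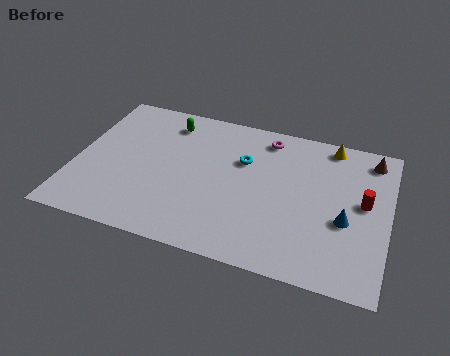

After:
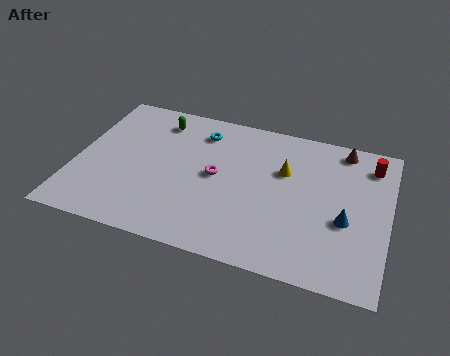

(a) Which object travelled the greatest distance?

the magenta torus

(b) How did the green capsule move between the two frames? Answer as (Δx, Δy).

(-0.5, 0.0)

From the two frames, the green capsule sits at roughly (4.2, 8.0) before and (3.7, 8.0) after.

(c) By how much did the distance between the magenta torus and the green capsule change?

-0.5

Before: roughly 4.8 units apart; after: 4.3. That's 0.5 units closer together.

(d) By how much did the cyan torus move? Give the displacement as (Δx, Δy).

(-2.2, 1.4)

The cyan torus started near (8.0, 6.4) and ended near (5.8, 7.8).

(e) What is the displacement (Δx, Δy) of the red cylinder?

(0.2, 2.6)

The red cylinder was at about (13.9, 5.3) and moved to about (14.1, 7.9).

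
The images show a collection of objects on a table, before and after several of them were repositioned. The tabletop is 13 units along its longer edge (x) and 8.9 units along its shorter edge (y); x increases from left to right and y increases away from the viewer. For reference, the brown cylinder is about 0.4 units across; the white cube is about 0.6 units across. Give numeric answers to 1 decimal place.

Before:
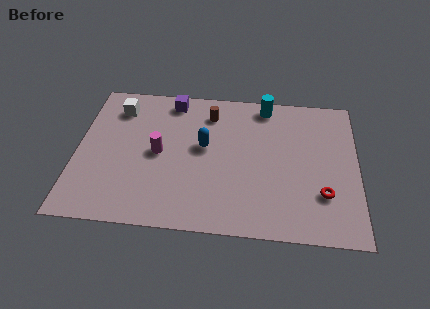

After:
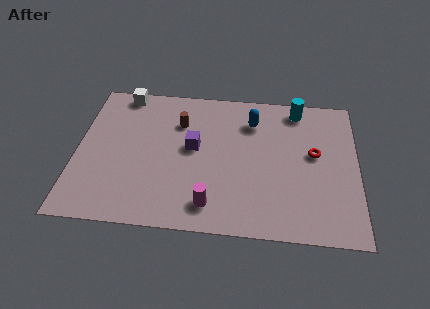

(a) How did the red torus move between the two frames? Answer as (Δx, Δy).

(-0.4, 2.4)

From the two frames, the red torus sits at roughly (11.4, 2.6) before and (11.0, 5.0) after.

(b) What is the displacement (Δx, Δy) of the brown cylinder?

(-1.4, -0.7)

The brown cylinder started near (6.1, 7.1) and ended near (4.7, 6.4).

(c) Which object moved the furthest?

the magenta cylinder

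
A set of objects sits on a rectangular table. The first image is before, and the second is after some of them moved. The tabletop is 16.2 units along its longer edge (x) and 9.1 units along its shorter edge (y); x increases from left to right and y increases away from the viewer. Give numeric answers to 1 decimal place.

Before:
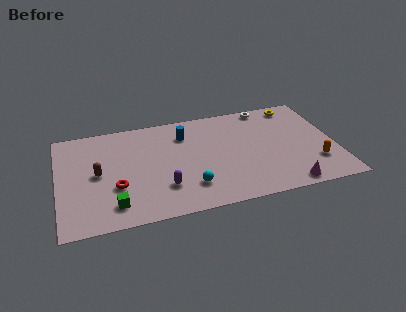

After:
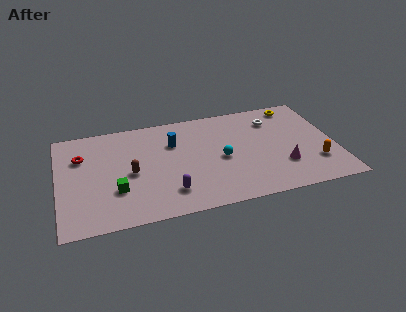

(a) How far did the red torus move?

3.6

The red torus moved from about (3.3, 3.2) to (1.4, 6.3), a distance of √(1.9² + 3.1²) ≈ 3.6.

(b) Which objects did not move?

the orange capsule and the yellow torus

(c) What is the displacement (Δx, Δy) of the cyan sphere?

(2.0, 2.0)

From the two frames, the cyan sphere sits at roughly (7.5, 2.2) before and (9.5, 4.2) after.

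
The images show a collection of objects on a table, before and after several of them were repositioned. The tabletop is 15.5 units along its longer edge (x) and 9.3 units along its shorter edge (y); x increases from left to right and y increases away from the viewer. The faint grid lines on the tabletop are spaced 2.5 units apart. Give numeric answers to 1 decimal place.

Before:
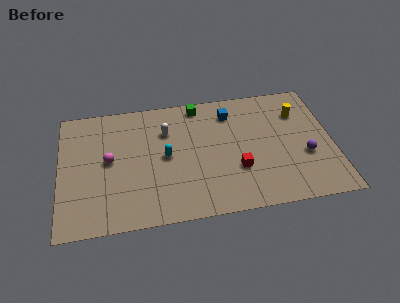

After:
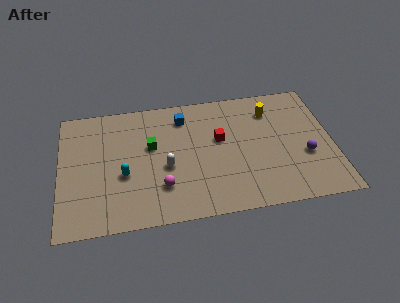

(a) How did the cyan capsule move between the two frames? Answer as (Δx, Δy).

(-2.4, -1.0)

From the two frames, the cyan capsule sits at roughly (6.0, 4.7) before and (3.6, 3.7) after.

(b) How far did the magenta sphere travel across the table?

3.8

The magenta sphere moved from about (2.8, 4.9) to (5.7, 2.5), a distance of √(2.9² + 2.4²) ≈ 3.8.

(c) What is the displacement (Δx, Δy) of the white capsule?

(-0.1, -2.7)

The white capsule started near (6.1, 6.6) and ended near (6.0, 3.9).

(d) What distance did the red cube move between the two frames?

2.6

The red cube moved from about (10.0, 3.1) to (9.1, 5.5), a distance of √(0.9² + 2.4²) ≈ 2.6.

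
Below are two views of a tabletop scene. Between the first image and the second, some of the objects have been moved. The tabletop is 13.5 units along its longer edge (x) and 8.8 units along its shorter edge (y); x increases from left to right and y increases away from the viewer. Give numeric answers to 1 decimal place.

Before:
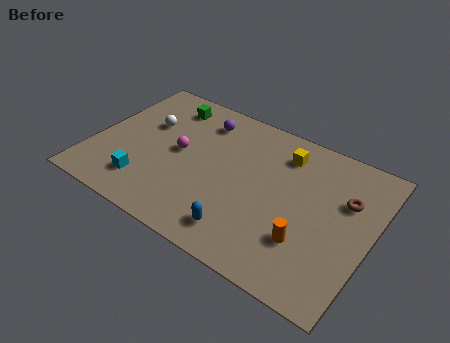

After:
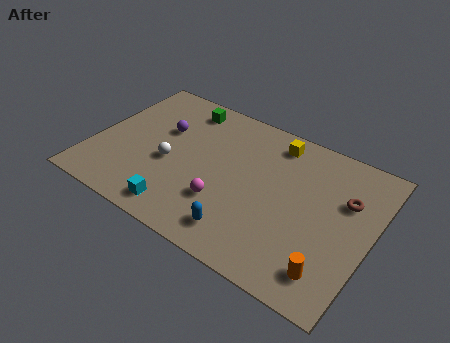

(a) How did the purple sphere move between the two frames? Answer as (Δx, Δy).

(-1.7, -1.5)

The purple sphere started near (4.8, 7.1) and ended near (3.1, 5.6).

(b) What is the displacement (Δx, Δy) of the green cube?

(0.8, 0.2)

The green cube was at about (3.0, 7.3) and moved to about (3.8, 7.5).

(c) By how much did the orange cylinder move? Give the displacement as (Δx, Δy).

(1.3, -1.0)

The orange cylinder started near (10.7, 2.6) and ended near (12.0, 1.6).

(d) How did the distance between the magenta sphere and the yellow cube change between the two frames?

-0.3

The distance was about 5.4 in the first image and 5.1 in the second, so they moved 0.3 units closer together.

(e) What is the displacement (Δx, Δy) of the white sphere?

(1.5, -1.9)

The white sphere was at about (2.3, 5.6) and moved to about (3.8, 3.7).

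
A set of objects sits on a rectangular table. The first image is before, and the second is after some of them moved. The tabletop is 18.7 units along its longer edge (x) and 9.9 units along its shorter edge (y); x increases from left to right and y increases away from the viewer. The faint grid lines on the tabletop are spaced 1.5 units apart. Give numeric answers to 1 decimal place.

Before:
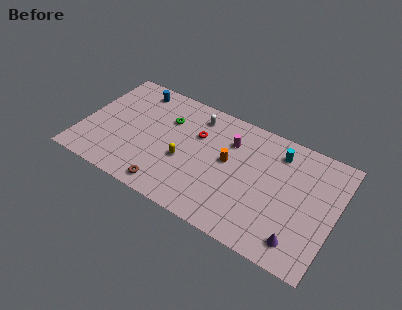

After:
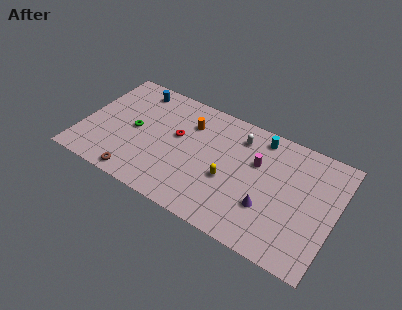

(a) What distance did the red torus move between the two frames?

1.6

From (8.3, 6.6) to (6.9, 5.8), the red torus covered √(1.4² + 0.8²) ≈ 1.6 units.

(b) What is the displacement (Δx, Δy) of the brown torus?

(-2.3, -0.2)

The brown torus started near (6.9, 1.2) and ended near (4.6, 1.0).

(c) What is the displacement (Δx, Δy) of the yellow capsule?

(3.3, 0.0)

From the two frames, the yellow capsule sits at roughly (7.7, 4.0) before and (11.0, 4.0) after.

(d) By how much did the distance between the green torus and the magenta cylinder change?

+4.4

Before: roughly 4.7 units apart; after: 9.1. That's 4.4 units further apart.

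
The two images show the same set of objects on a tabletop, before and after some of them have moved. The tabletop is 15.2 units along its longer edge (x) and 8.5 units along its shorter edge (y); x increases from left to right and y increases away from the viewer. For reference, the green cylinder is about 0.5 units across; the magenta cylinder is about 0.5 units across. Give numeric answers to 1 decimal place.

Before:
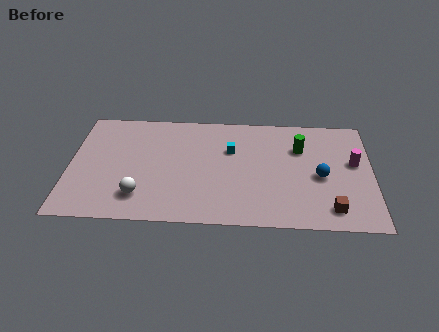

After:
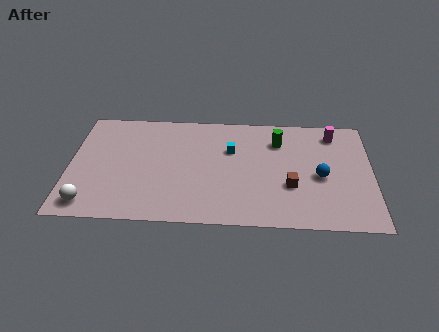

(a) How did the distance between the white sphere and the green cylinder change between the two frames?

+1.8

The distance was about 8.9 in the first image and 10.7 in the second, so they moved 1.8 units further apart.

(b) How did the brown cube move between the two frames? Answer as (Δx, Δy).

(-2.0, 1.6)

The brown cube started near (13.1, 1.4) and ended near (11.1, 3.0).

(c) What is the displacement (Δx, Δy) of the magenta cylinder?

(-1.0, 2.2)

The magenta cylinder started near (14.3, 4.9) and ended near (13.3, 7.1).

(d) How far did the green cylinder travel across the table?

1.2

The green cylinder was near (11.6, 5.9) before and (10.5, 6.4) after, so it travelled √(1.1² + 0.5²) ≈ 1.2 units.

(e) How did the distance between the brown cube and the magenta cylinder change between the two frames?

+1.0

Before: roughly 3.7 units apart; after: 4.7. That's 1.0 units further apart.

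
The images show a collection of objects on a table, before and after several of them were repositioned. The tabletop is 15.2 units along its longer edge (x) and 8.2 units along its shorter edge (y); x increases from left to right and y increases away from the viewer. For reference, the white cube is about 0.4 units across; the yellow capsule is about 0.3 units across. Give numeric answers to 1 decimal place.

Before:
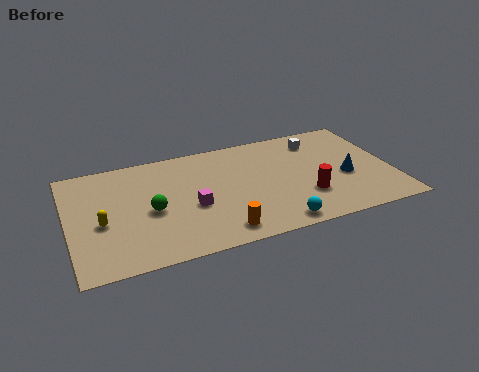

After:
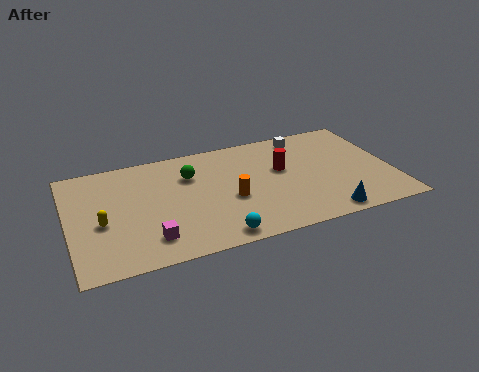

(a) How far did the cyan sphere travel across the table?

2.8

The cyan sphere moved from about (9.4, 0.9) to (6.6, 0.9), a distance of √(2.8² + 0.0²) ≈ 2.8.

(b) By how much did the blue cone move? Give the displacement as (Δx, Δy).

(-1.3, -2.5)

From the two frames, the blue cone sits at roughly (13.0, 3.4) before and (11.7, 0.9) after.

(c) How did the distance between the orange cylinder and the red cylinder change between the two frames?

-1.4

They were about 4.4 units apart before and 3.0 after — 1.4 units closer together.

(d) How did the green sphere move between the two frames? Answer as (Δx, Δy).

(2.0, 2.1)

From the two frames, the green sphere sits at roughly (3.8, 3.7) before and (5.8, 5.8) after.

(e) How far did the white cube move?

0.8

The white cube was near (12.0, 6.6) before and (11.4, 7.1) after, so it travelled √(0.6² + 0.5²) ≈ 0.8 units.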